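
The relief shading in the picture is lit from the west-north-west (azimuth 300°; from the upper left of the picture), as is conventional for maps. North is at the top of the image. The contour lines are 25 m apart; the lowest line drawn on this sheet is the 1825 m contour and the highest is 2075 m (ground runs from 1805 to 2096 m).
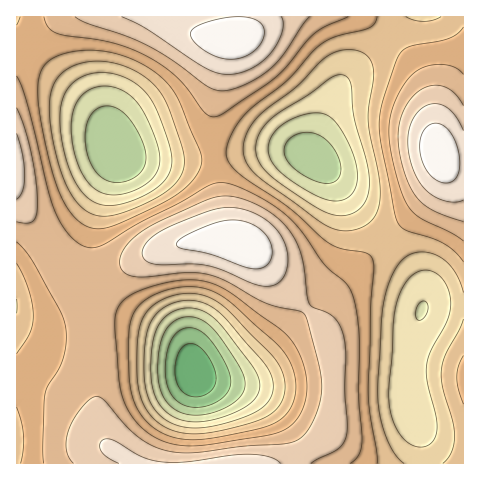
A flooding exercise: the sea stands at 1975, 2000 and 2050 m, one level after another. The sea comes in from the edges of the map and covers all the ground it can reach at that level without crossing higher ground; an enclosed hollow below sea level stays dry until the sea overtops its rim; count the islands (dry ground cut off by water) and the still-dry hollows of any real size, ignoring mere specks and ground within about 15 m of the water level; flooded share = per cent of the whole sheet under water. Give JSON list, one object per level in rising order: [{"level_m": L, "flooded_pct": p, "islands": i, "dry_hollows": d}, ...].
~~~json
[{"level_m": 1975, "flooded_pct": 24, "islands": 0, "dry_hollows": 2}, {"level_m": 2000, "flooded_pct": 49, "islands": 0, "dry_hollows": 1}, {"level_m": 2050, "flooded_pct": 90, "islands": 1, "dry_hollows": 0}]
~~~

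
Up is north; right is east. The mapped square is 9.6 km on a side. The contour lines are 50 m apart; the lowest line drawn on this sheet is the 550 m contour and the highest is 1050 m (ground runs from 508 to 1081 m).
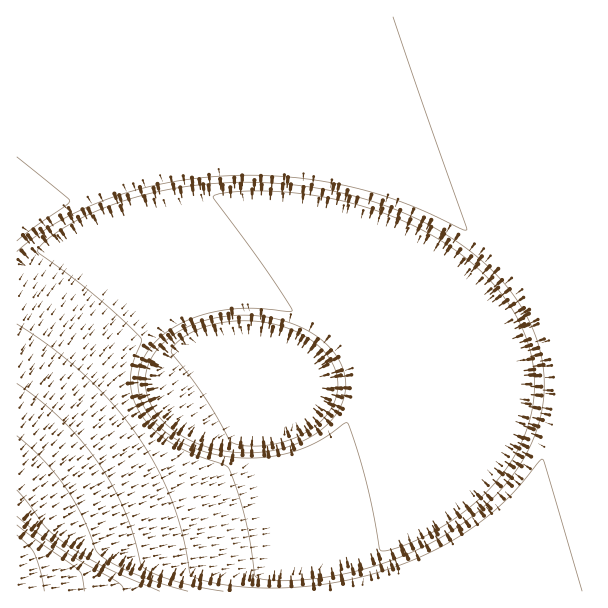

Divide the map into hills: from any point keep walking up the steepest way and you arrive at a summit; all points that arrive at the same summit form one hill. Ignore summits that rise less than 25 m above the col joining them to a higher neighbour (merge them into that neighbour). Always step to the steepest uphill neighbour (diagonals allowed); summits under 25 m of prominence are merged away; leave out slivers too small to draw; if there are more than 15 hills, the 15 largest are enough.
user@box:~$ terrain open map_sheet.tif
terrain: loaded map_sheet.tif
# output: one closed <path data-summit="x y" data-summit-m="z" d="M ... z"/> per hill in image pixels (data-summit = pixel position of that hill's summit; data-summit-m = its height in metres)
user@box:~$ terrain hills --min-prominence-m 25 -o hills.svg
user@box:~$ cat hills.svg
<path data-summit="17 591" data-summit-m="1081" d="M264 198l-69 1-64 12-57 21-58 35 0 324 575 1 1-266-76 23-10-25-24-34-18-19-33-24-38-19-46-17-42-9z"/><path data-summit="17 230" data-summit-m="822" d="M591 16l-574 0-1 250 8-2 23-17 27-15 57-21 33-7 48-6 70 1 47 7 33 10 31 12 38 19 33 24 18 19 24 34 10 25 72-23 4-2z"/>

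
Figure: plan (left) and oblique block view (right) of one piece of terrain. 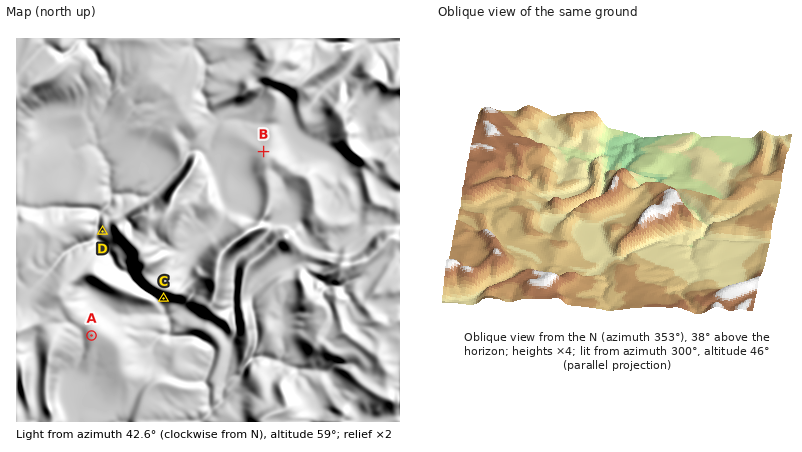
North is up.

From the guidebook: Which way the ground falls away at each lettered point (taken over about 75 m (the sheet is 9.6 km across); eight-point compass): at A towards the SW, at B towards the NW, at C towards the S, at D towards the W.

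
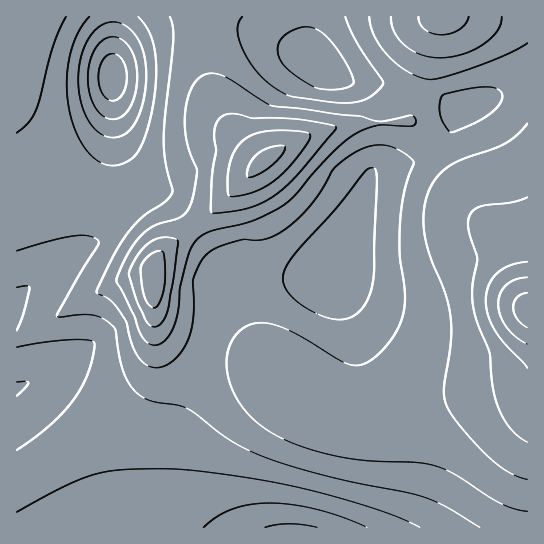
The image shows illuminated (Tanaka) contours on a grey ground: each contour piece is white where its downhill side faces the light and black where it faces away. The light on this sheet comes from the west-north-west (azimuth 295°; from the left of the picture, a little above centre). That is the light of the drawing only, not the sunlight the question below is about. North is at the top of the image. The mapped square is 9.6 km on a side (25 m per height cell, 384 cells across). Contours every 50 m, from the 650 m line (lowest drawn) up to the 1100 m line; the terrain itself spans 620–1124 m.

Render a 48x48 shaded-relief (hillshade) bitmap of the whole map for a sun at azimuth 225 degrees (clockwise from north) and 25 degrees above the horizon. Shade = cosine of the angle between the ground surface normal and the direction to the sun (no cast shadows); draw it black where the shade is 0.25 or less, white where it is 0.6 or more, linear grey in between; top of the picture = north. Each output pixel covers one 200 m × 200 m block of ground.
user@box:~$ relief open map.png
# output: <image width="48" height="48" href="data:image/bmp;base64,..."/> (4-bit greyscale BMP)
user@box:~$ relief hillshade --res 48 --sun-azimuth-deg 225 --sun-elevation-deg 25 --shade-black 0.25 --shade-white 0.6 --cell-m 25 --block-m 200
<image width="48" height="48" href="data:image/bmp;base64,Qk32BAAAAAAAAHYAAAAoAAAAMAAAADAAAAABAAQAAAAAAIAEAAATCwAAEwsAABAAAAAAAAAAAAAAABEREQAiIiIAMzMzAERERABVVVUAZmZmAHd3dwCIiIgAmZmZAKqqqgC7u7sAzMzMAN3d3QDu7u4A////AIiIiIiIiIiIiIiJmqu8zdzMy7u7u7uqqoiIiIiIiIiIiIiZmrvMzMzMu7u6q7u6qoiIiIiIiIiIiImZqrvMzMzMu7uqq7u6qniIiIiIiIiIiJmaq7zMzMzLu6qqqru6qneIiIiIiIiImZmqu8zMzMu7uqqqqqu6qnd4iIiIiIiJmZqru8zMy7u6qqqqqqqqqnd3iIiIiIiZmaqru8zLu7qqqZmaqqqqqnd3iIiIiImZmaq7u7u7qqqZmZmZqqqqqnd3eIiIiZmZmqq7u7uqqZmYiImZmqqqqnd3eIiImZmZmqq7u6qpmIiIiIiJmaqqqnd3eIiJmZmZmqqqqqmYh3d3eIiImZqqqnd3eIiZmZmZmaqqqpmHdmZ3d4iImZqqqod3iIiZqqmZmaqqqZh3ZmZnd3iIiZmqqoiIiIiaq6mZmZmpmYd2ZmZ3d3iIiZmqqpiIiImau7qYiZmZmHdmVWZ3eIiIiZmqqpmZmJmrzLqIiJmYh3ZVVVZ3eIiIiZmqu5mZmZms3cqHeIiId2VURVZ3eIiImZq83Ymqqqq87tl2Z4iHdlVERVZ3iIiImave/5maqqvN/9lVZ3d3ZlRERVZ3iIiJmb3//pmZqrvO/+hEVnd3ZVRERWZ4iImZms7/7ZmJmqve/+ciRmd2ZVRERWeIiZmZms3typmIiavO/9URNWd2ZVREVneJmZmaq8zLl5mYiJq9/7MBNWd3ZmVVZniZmqqqqruoZZmZiIms3ZMBNWd3d2ZmZ4iZqqqqqqqHVJmZiImau3MSRXiIh3dmd4maqqqqqpmGVJmZmIiZqWMSRomZmId3eImaqqqqqZmHZYiImYmZmFMjV5qqmYh3eImaqqqqqZiHd4iIiImZh1M0aKqqqYh3eImZqqqqmYiHd4iIiIiZh1RFiau7qZh3d4iZqqqqmYh3d4iIiIiIh2Vniru7qZh3d3iZqqqpmId3d4iIiIiIh3d4mry7qYh3d3iJmqqZiHd3d4iId3d3d4iZq7y7qYd2ZneJmqmYh3dmd4iHd3d3d4mau7u7qYdmZmeImZmId2Zmd4h3dmZmeJmru7uqmHdmZneJmqmHdmZmd4d3ZlVWeJqru7qph3ZmZ3iau7qXdmZmd3d3ZURFeJq7u6qYZlVWZ4mau7qHZmZmd3d2VDI1eau7uqmGVDM0Vniau7l2VmZnd3d2QxEkeau7qph1QyESI1Z4mpdUVmZ3d3d1QgAkiru6qYdkMhAAABNGeHZEVnd3eHdlMQAlm8y6mHZTIRAAABJGZ3ZVaIiIiHdlMAAmrNy6mGVDIREQESRWeHdniZmZiHdlMABIvdy5h2VDIiIiNGeJmZiJqqqZmXdlMQJa3u25h2VDIjNEZ5q7u7u7qqqpmXdlMhN77+25h2VDM0VWebzMzMy7qqqZmXdlQzWM/+ypdmVERVZomszd3cy7qpmZiHd2VEad/+yod2VVVmeJq8zN3My6qZiIh3d2VVet7tuod2ZmZ3iau8zMzLuqmId3dnd3Zni97suYd3d3d4maq7vMu7qpiHdmZg=="/>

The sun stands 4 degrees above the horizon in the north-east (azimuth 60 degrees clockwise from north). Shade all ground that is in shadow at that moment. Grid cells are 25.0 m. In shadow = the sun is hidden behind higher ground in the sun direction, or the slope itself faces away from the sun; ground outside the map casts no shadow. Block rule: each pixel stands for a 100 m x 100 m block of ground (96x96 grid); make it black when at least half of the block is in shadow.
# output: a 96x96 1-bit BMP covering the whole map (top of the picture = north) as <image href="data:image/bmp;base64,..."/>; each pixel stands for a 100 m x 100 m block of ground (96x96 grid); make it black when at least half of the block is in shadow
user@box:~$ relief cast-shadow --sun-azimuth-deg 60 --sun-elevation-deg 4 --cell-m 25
<image width="96" height="96" href="data:image/bmp;base64,Qk2+BAAAAAAAAD4AAAAoAAAAYAAAAGAAAAABAAEAAAAAAIAEAAATCwAAEwsAAAIAAAAAAAAA////AAAAAAAAAAAAAH///////8AAAAAAAH///////8AAAAAAAP///////+AAAAAAAf///////+AAAAAAAf////////AAAAAAA/////+P//AAAAAAA/////4H//AAAAAAB/////wD//AAAAAAD/////AB//gAAAAAD////+AA//gAAAAAH////4AAf/gAAAAAH////gAAP/gAAAAAH////AAAP/gAAAAAP///8AAAH/gAAAAAP///gAAAD/gAAAAAP//+AAAAB/gAAAAAP//4AAAAB/gAAAAAH//wAAAAA/gAAAAAH//AAAAAA/gAAAAAH/+AAAAAAfgAAAAAD/8AAAAAAPAAAAAAB/4AAAAAAPD4AAAAA/wAAD8AAPD/8AAAAfgAAH/8AHD///AAAOAAAH//4HD///4AAAAAAP///HD///8AAAAAAH///7D///+AAAAAAH////D///+AAAAAAH////D///+AAAAAAD////z////AAAAAAB/////////AAAAAAB/////////AAAAAAA/////////AAAAAAAf////////AAAAAAAP////////AAAAAAAP////////AAAAAAAH////////AAAAAAAD////////AAAAAAAB////////AAAAAAAB///9////AAAAAAAA///4f///AAAAAAAAf//4P///AAAAAAPAP//wH///AAAAAB/8H//gB///AAAAAD//x//AA///AAAAAH//+/+AAf/+AAAAAH///v8AAP/+AAAAAH///n4AAH/+AAAAAH///gAAAH/+AAAAAH///AAAAH/+AAAAAH///AAAAD/8AAAAAD///AAAAB/8AAAAAD///AAAAA/8AAAAAB///AAAAAf4AAAAAA//+AAAAAP8AAAAAA//+AAAAAH//AAAAAf/+AAAAAD//4AAAAP/+AAAAAB///gAAAP/8AAAAAA///4AAAH/8AAAAAAf//4AAAD/8AAAAAAf//4AAAB/4AAAAAAP//4AAAB/4AAAAAAf//8AAAA/wAAAAAAf//+AAAAfwAAAAAA///+AAAA/gAAAAAA////AAAD/AAAAAAB////AAAH+AAAAAAD///+AAAH/gAAAAAD///+AAAH/wAAAAAH///8AAAD/gAAAAAH///4AAAB/gAAAAAP///AAAAB/AAAAAAf//+AAAAA+AAAAAAf//8AAAAA8AAAAAAf//4AAAAAAAAAAAA///wAAAAAAAAAAAA///wAAAAAAAAAAAA///gAAAAAAAAAAAB///AAAAAAAAAAAAB///AAAAH4AAAAAAB///AAAB//AAAAAAB//+AAAH//4AAAAAB//+AAAP///AAAAAB//+AAAP///4AAAAB//+AAAP///8AAAAB//+AAAP///+AAAAB//8AAAP///+AAAAB//8AAAP///+AAAAB//8AAAH///+AAAAA//8AAAH///+AAAAA//4AAAD///8AAAAAf/4AAAD///8AAAAAP/4AAAB///4AAAAAH/wAAAA///wAAAAAH/wAAAAf//gAAA="/>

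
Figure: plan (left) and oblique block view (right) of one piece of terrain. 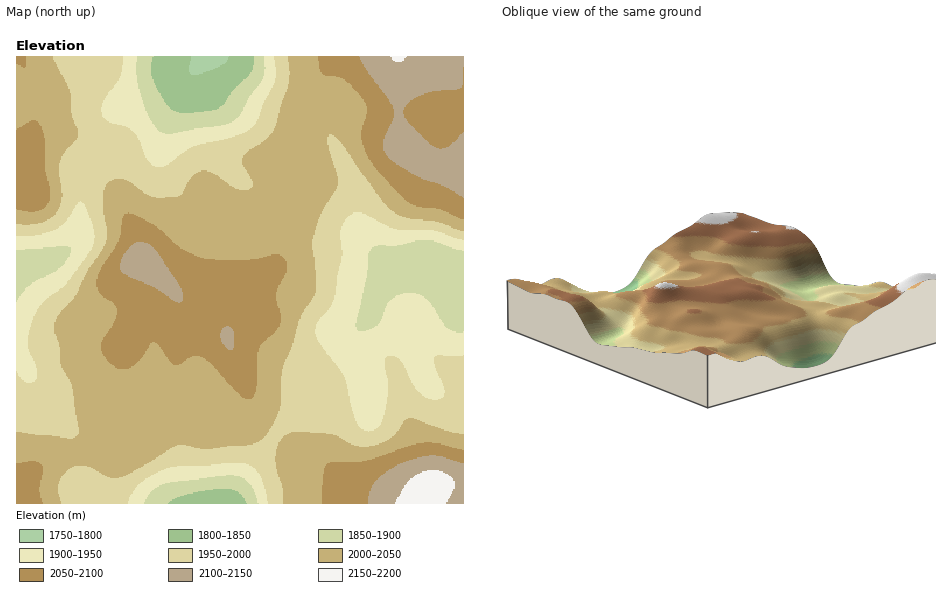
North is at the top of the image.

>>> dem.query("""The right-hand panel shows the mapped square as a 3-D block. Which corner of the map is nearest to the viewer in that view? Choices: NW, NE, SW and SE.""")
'SW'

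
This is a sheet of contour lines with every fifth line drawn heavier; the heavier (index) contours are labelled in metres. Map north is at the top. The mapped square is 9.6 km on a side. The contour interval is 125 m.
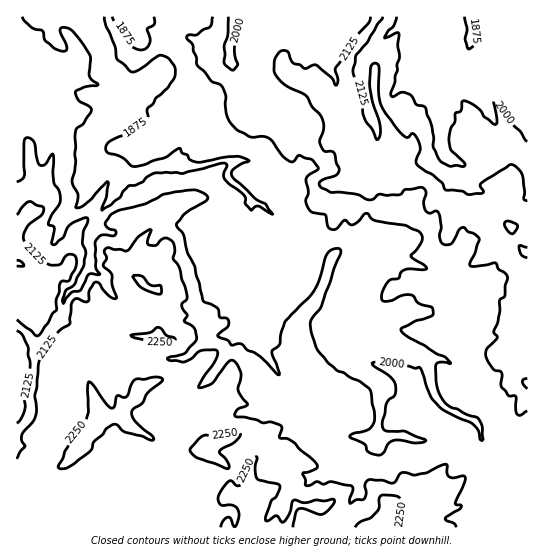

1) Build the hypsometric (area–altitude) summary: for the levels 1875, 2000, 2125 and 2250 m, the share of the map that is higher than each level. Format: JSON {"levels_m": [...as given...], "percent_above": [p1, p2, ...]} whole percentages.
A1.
{"levels_m": [1875, 2000, 2125, 2250], "percent_above": [95, 66, 34, 3]}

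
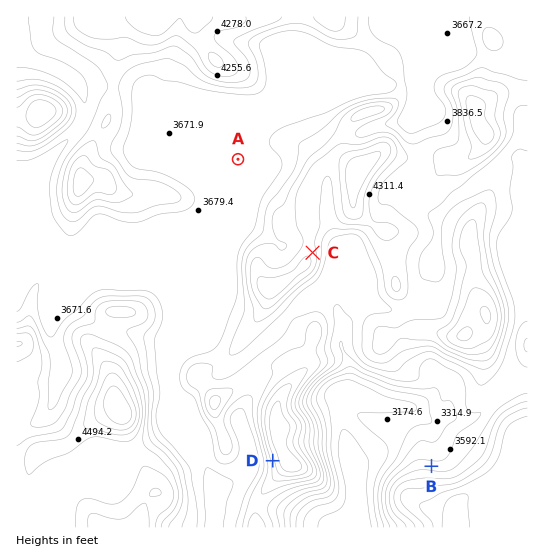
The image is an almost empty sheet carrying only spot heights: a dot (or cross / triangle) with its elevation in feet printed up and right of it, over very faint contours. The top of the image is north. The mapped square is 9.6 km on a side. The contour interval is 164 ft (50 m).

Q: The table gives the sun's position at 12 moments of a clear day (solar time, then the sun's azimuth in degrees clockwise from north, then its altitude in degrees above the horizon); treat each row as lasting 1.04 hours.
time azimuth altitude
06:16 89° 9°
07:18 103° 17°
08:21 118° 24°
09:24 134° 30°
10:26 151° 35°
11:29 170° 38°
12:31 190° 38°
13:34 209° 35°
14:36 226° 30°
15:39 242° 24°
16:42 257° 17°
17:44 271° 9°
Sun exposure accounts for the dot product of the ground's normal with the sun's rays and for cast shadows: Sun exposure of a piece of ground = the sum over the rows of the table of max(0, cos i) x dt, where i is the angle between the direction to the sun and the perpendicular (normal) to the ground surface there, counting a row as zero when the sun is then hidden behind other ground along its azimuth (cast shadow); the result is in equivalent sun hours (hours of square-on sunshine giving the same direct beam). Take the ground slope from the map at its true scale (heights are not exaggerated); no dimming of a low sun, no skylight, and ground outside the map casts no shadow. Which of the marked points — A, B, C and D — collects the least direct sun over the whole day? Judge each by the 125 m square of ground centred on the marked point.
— B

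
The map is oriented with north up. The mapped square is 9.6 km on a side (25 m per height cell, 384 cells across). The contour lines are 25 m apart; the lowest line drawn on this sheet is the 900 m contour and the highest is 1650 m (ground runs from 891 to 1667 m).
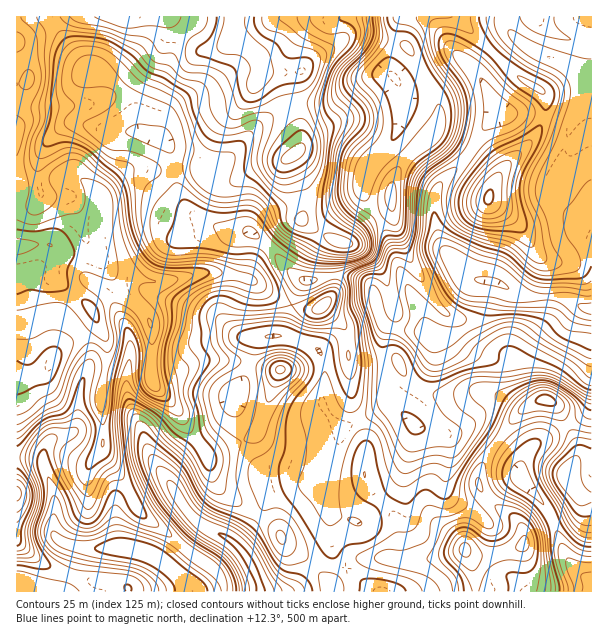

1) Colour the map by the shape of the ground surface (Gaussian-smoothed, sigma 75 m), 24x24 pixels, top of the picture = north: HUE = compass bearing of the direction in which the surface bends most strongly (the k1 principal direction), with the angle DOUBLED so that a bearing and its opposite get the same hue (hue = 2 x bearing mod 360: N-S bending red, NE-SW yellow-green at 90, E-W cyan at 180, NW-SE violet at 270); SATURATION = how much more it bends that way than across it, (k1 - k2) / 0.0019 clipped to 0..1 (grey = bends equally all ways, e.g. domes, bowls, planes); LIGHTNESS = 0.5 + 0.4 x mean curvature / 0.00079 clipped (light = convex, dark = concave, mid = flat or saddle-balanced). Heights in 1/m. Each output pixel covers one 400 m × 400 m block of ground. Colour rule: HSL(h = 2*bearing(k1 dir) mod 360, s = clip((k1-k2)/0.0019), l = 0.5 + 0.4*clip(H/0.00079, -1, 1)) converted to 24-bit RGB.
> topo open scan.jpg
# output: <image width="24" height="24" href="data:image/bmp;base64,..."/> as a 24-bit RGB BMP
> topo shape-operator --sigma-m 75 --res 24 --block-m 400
<image width="24" height="24" href="data:image/bmp;base64,Qk32BgAAAAAAADYAAAAoAAAAGAAAABgAAAABABgAAAAAAMAGAAATCwAAEwsAAAAAAAAAAAAAbmQ8VbF4eqvHkqjSusrer5LSoCaXZCw81fzPWxewbRRTcKw1ZMF/sX+Zg0hed2dIX4dNc1VPladAg69dgF5arsh1YZ3DZyZ+mPvQJ7HkiGgfXGUYXUoYSBgLpScjzP/34G/aMwAqwpRbmtyrV6yfe1aXhX/LnZ3Sf3/BayzT3O/fcX7YrG3N0/DBLQxAnSwmy/JTIAkq1UEuRLM4dTBidd+3zP/uRwYRMwMAKI1po+zMn8Wka1F9ZoNgVmBLo5VXZ1t1Q5mTyOevYx5Wr3w88PTXJQAz1sqk9PTVAAUz0bOOa8/KRY7VyvrbSw08ZgA6ntvHjOXZTqhqnW9af11/hWl9indfbbGEXmOSW6p5iTEnucgxnfLQrQxZTwVFwOS19OLTHAAzydelvYVLXfZ8ljRVLwQuxcp1keCPXGx9ipVvdGFmcHV8b1aJscaaWZ6UX2WYd1ygcjPK1vO1RkIjOwM4wuvPbsCOvIgFFiCEkK7H7bm2bOCJLgUtYy5qk+ians2mbE17f5NjbnyFdHyDTF6D0dGiX5iMRmt+oXh1JUpy/cnBW0BsF3eQitGO0oCq0bhUCjAcIksk//u5iTaaIQQvocKEdvSQdVOQqFG0p7aEX3GDeXqGUXV7rMmKnGaiW0ZkeWlILFU7yn8164SYLlA8J3EebMhg0pu2YH7GEUSK9v/MJwQvWBo2q/+zc7+fQztdYVF426qBQ2xbYWp5oVhbVdI5cDlke2Fygm6LhHaQLW5b547E3Jfpr/HZD6ztpXunz8KiDi5V/fTOEQAz0/jUbt7HfUo9N0xBOUxe54ZwfLhRKmV0vYVhmc5zPy5oc7+nYHnUpprTmLLVMsLGsefp7eS6UhtccWqU1qynOSuC7PE2AA87/P/JM0Z3wYjFe4jSIHDgueHz7dX2TRCf2c19ctSPLjK8ftWiKzpNfoNJk2I7c386XJ0lqIQ9cUiNZ3Z9ppp2x0W8peiTFgFS9v6xPHiAU5FagIhEPzsZKzsIQBsATjURfOpRRtmBHYOnhjktWDszO4BCe4uws7TDeqqPd2hTk1WKb39bentVjVKCy+SZOglpy/XEtVmbVnFJcyxXrlJxU6CCO33n5tf0YfqSXyOguh1lYkKecb7AfM/nQrm7cq5xuVeMrWt6bXAth3Wae4ijW8CVlDhSb7inu1tM11GJnEd2P2Bxib3CvOvkG4+pbM8b/djOHAopg9dQeS1+ke+kSylIcWI2TyoZZD4IYFIRpaI3aH9roKF5gVSIfaaZe7SYW+rlf2Dj3cH5r633l6HdvUhlQgUbeF8KmHAAP4ALA5ZTWvFgaTOaYCVGcEozWjBEsNepocDgjaPKhoTDlZW3dWGWnaN6jdaATChAR0gmZnUncGcuc3I2XgAosWlPltjl0uD509T4TwCDXf5XIwopbCctm41QR7WTl+ahV2CAkGZwVnFKnGVelV2Qv7uFncVnSy5ecIF9fUxLhmgySCkmOUmj2e/kcdyeTdBxpRNp+G+kfNWfEwBCyI7Wz9/Pf+PFb766a0t/h3d+WJOEf2lRYYBZxN+5vmXAYUJ2fFV5o0WJoJ/LYkmyRqlOasA0zeNuJ1kwKxU/9/DTtWFBAREyf5XF7uDdpcOCPDlVeWB7en2BO6Wwfna9ps/KeMWYsiuQh3auUzuomsiyYGeMmkG/xJnPyMKcs9yKOUx0HD5Q3MB8+URnDTAiA0QnzqeP8620OVxoWXN9gnl8V7U3KHxcrseGcDJKhGRUhmBZWkFosGlLkoRMKWhZfLSR2bO94tDFfjR2MWdSKnZb547C7sjjBol7G4JV1Yeh8aXNMGd5jXmIzpSYNIZ3bVowd2BNcXxjfW5rUkNpq4x3uZOuSKBkL4w8j7hkyZtqxoTcmKfUK02MV31258Oza3DEHVViO1Uy4XFDO7C2XYWQw6pnQZCZYFqnmICli2WPfFdXYj9XX7RYhmaDzpWiVaWCdpNCnNUpOZVoq2WlbzmHZ2F3uNubsX3GRiNwcDVFas1UnNmhQFd+ysKWWFCeQ1JdemFefkFeoWJmbouoZaNiUn1be69uu4a9j4K95cmzOVQaFCUOZ0hcc6dhleedfCNpXBlSpezWmebluzp2f0FmqriBoUpuTzM5TT4vcodMf7KRWpKpnZHIpYy/crekha+0Ypij1qDI9aDpU7XEG1+Iuei3dCsoPhEpfum3RdBkVRsailQ/d4uup55rqDCavmjNd4XPnM/TZ6ixeJiJSnBprYVik7tmVGpFjpROZFtAupxR472dFD1lxow6kB94c86+Zb5TaChnha2wcKifboeA"/>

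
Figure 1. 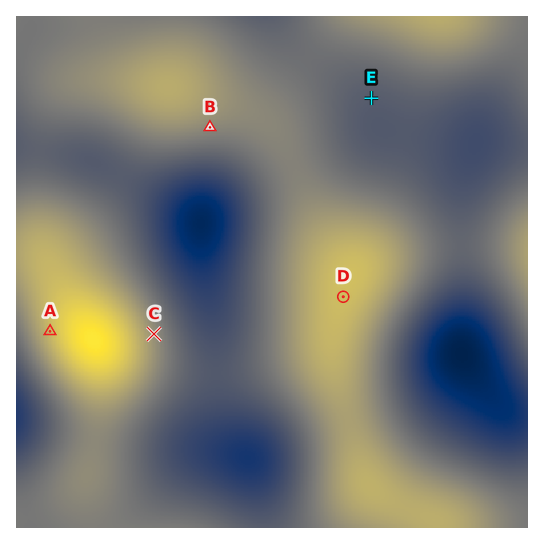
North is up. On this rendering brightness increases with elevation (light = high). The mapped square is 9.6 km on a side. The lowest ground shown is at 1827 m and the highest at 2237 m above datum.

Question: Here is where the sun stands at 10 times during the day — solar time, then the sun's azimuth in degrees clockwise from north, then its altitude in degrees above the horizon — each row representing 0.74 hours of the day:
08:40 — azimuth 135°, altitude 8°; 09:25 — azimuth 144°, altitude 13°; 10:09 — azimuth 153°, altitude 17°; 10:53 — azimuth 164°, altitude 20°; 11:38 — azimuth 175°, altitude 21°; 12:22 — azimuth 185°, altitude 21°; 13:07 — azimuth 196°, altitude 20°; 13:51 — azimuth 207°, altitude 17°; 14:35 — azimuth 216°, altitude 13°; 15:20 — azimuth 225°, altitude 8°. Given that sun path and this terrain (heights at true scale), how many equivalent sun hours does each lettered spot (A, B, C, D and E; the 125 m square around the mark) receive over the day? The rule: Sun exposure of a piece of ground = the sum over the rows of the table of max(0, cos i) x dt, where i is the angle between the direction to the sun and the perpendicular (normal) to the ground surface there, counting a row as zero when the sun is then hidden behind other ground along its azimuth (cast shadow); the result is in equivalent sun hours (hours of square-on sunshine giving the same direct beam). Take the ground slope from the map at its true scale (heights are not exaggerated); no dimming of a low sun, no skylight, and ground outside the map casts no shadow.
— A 2.3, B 2.7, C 1.7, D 2.1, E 2.2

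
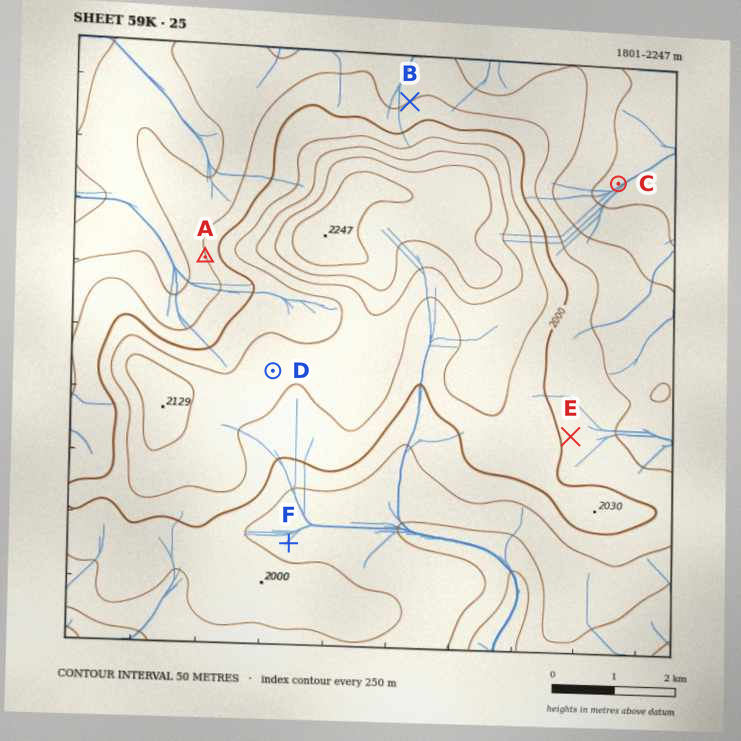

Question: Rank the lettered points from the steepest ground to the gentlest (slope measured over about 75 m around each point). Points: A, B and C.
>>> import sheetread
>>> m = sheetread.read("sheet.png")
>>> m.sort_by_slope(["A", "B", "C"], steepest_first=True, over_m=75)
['A', 'B', 'C']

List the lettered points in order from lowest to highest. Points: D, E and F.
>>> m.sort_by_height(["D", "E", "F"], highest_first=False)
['F', 'E', 'D']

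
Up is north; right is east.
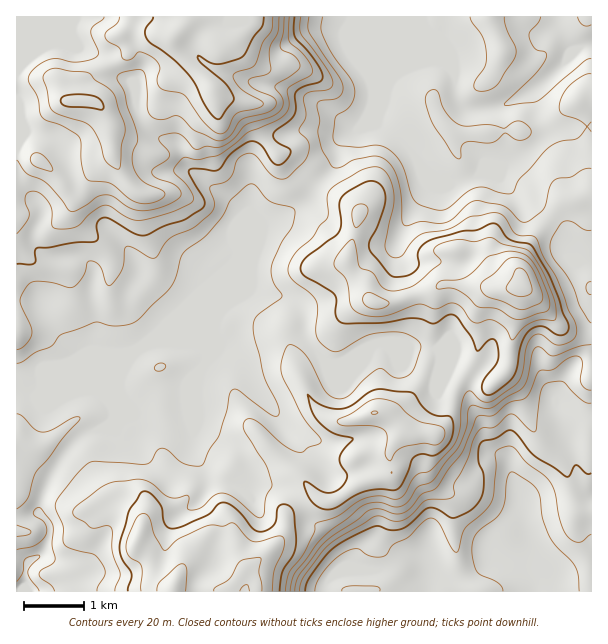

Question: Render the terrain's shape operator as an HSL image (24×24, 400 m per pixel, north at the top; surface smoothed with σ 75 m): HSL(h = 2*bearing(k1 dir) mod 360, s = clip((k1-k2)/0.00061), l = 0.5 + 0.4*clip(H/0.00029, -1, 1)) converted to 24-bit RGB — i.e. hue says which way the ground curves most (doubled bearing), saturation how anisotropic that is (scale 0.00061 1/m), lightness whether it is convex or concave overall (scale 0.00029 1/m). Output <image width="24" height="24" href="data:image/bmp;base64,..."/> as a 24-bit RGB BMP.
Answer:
<image width="24" height="24" href="data:image/bmp;base64,Qk32BgAAAAAAADYAAAAoAAAAGAAAABgAAAABABgAAAAAAMAGAAATCwAAEwsAAAAAAAAAAAAAABuCgNyLaJOAQlqCoC4wadJ267uvKUmggmO4rnt37s+JokQSBywoT52InGSjpXBvbn+Kb2KEZLhZcLO5plmle2+Gamd9s6BjCE0HmFcTp4xRKjVt7IWdSd5fOJyzvXKXR3CBe8q09LPU7ajbLxbBCCsWa4RPgqdVcYdVbT59tuWCRkFlhHlrfm97gEVklb9mub/tBwCFzLCKP3uhIOyw5+ylG3eO2Y7Xm2vETNyIrBhx6HFv/1O/rCzKDVovpGMeLpsUIi5X69xZMF1NcJSCa1SHp16qorl4ZZMjGkfKpavMj2+oKKiV7d6nRCmnGF4u3emYmBdiKlKb501rwlHg9sTqbih/e9E6Xd9wDnmC08yfcb27NXqOWEx7p2NlkNCEvIF0IXFxapJacrGuZaS/3LVYdTFigVevnnwgjUJWZIdGmbxWVMWhwCF3553+1N73ni3fNeeCOpxywqSWMCJjXzlGdcFOu5ZdrHJ1O5mcX5NlbZJdeIBOglZLgZ1vdVN3gKKZmEyFX7xuZsWikzaKaWjEYZLC0Z5voCBu8rNrDZ1HSYwsPBBLuYttedWir1h6eJ61w2i3R5yIf4llfnVycIZvkoZwYnF8iF58gF3Hhuu+dixifx4ll8gUWmITtscujZLn5tb1w4jjNhBcGz5ymOOab1OOqqlplGFVZHpjqXeSfG6ZfnqAg4N2hY92cnJ/XX6DetdmdiVGeStqovvZTHn/68z/utr0WrSHgzEx/ydLzAAUDV9DTNZHWUyHsZRIfoZxfoB/fIF0gnp3fXSFkIt3e4htdHmBc5CJlXtfezqAeNaRZNJGQFMtN5wZqI06zj5WT0Bw7iet68z/0Zn5FrKPKEFP4nWXWJM4a4BidYF1gH9+coKCeJOemH2hcnWIdIJ6hmqETFKQpdqMi0BrfYdiW4VejXxWfodQnm5wnkquL5dk/+TMKQZx1qYiC6MDlM/fVG2fd39qfnxrgIlqYoRign1vgHx8ent/cGOAdJeeja5wpj6WspNmXm8vZm4rbWpBg6lBai5Nr64w/9RiIgQv6+SWIrv/xV9IjkqInZ18ilqUc552aIltbIB0f4B/eH2DaYaUbZyTpl53ekaH0Vqg6Wm5dMvsM5KZvKFLJUt+ul9Cv5FDu1fovv/eQhB5jmg9ZHdUh61ncEyyWZyLo3iCY4yAcYF/foB/cH51gVFWgCgua5BEPZZyuvHFP1bnvGT+3LjqRGPvsp/osrjn0fraGwLaYCeDZna1X629r19xdpw/WKGsq5RSX5iKbnh+eYF+eXqAR06XjH7awLnigLvNVdhZNzt8Yy5Jx6otM4MlVKZ9u9/p4PzPLQAzhFRyT0adt0VDWZBEa86jeiFRoMhZcmdFRIA8YYV3fX2AV3yBQpJloo1Zz2xyzqU3HV1NJ4vNusr40rv2aNnaAtwf8AAQUyJdhX5xVGixxji128J5PRc0pks5vbgvbJFOa7BnKZaEan58fXJiUndWTYJNp0s958uzQa58EpFuLVUmsGQwn8JwzTiNijJMrE58hI5rayxHfI473p2ReiK2e9vjzuL90Nb7faj2lhp3SHJ1lFljaKNfMoKQgc3O2K6x3cS0HSljaWZLJoort746eiE4gmKFtYiwoYy5myLdifDWjTikvGnAffuLYUAUiIYLNgEFjdZPJi5jzF49R75TQrmHMYZ/ub+U4JmWWyB3g2h1d55fe4NPXX5sZHuJmKGCeZx3MNrGmDlObUJwvaxwvNNVTJXFrA+i11Oc/79BBSwuV/aLs4zVWbmWLG5mbo04sykdg052h3GEo51zkWlle41jRY1geZpolo5nizaDqiwoR5U+a9ppcNzJnhuFTD2um0q29vLVgw6jWrYIAK0Wj6lFZDxOUHxQh2VqhHKJerCHV6i/aGnGiXrFh2q9oEhbn50/PS9cnODKrcPmu+XZdCKTtjCZlkiOWXio1PTQp7//4cz/yACKQBMOTuCGPmeXb3iCeXaSqLqHhyxwsKo0M3wfMXlDkFXM2bfbGGLhwejfcWzI3CcpaRYaKYlxvE5wYumf4YYKWS8Ht9AG1XjuzPr/HRj4ej2IeIF/Zotwo4ZnTU+MvYaYsYN0TZ2UEGdF08OGUINceZgjUDwjlCAd1W90cS6hedp6PkaIv5K20cOjFag4ZvigtiqAVRRLgHh+f4B/f4B+gH15a2p7i11gwNuqR0uig1CrSZ8Xf4B/f4B/UVeJLsXW3VSETcTMx2pyVWyraZJxv3yE6+3FGXc7Qxs6XFR7f3+AgH9/f36AhHWDfWGNjMFyqLJDiVR4dU6NtYOQ"/>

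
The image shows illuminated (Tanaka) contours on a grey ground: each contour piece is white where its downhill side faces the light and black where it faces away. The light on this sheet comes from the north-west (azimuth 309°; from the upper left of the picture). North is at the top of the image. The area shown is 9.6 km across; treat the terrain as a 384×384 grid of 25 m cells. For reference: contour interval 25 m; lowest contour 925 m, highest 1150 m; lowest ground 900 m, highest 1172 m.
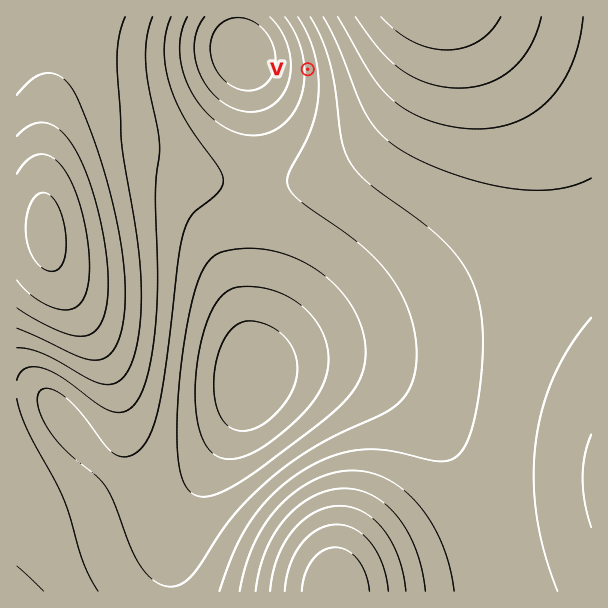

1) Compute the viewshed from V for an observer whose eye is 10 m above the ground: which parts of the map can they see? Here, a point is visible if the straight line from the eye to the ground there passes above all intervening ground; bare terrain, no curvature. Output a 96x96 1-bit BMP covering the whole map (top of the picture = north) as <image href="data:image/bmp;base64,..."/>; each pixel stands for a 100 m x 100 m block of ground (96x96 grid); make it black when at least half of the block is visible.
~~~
<image width="96" height="96" href="data:image/bmp;base64,Qk2+BAAAAAAAAD4AAAAoAAAAYAAAAGAAAAABAAEAAAAAAIAEAAATCwAAEwsAAAIAAAAAAAAA////AAAAAAAf/wAAAAAAAAAAAAAP/wAADAAAAAAAAAAH/gAAB//+AAAAAAAD/gAAB///4AAAAAAB/gAAB////AAAAAAA/gAAA////AAAAAAAfAAAA////AAAAAAAPAAAA////AAAAAAAHAAAAf//+AAAAAAADAAAAf//+AAAAAAAAAAAAP//8AAAAAAAAAAAAH//8AAAAAAAAAAAAH//4AAAAAAAAAAAAD//4AAAAAAAAAAAAB//wAAAAAAAAAAAAAf/gAAAAAAAAAAAAAP/AAAAAAAAAAAAAAB8AAAAAAAAAAAAAAAAAAAAAAAAAAAAAAAAAAAAAAAAAAAAAAAAAAAAAAAAAAAAAAAAAAAAAAAAAAAAAAAAAAAAAAAAAAAAAAAAAAAAAAAAAAAAAAAAAAAAAAAAAAAAAAAAAAAAAAAAAAAAAAAAAAAAAAAAAAAAAAAAAAAAAAAAAAAAAAAAAAAAAAAAAAAAAAAAAAAAAAAAAAIAAAAAAAAAAAAAAAIAAAAAAAAAAAAAAAYAAAAAAAAAAAAAAAcAAAAAAAAAAAAAAAcAAAAAAAAAAAAAAA8AAAAAAAAAAAAAAA8AAAAAAAAAAAAAAB8AAAAAAAAAAAAAAB+AAAAAAAAAAAAAAD+AAAAAAAAAAAAAAD+AAAAAAAAAAAAAAH+AAAAAAAAAAAAAAP+AAAAAAAAAAAAAAP+AAAAAAAAAAAAAAf+AAAAAAAAAAAAAA//AAAAAAAAAAAAAA//AAAAAAAAAAAAAB//AAAAAAAAAAAAAD//AAAAAAAAAAAAAD//AAAAAAAAAAAAAH//AAAAAAAAAAAAAH//AAAAAAAAAAAAAP//AAAAAAAAAAAAAf//AAAAAAAAAAAAAf//AAAAAAAAAAAAAf//AAAAAAAAAAAAA///gAAAAAAAAAAAA///gAAAAAAAAAAAB///gAAAAAAAAAAAB///gAAAAAAAAAAAB///gAAAAAAAAAAAB///gAAAAAAAAAAAD///gAAAAAAAAAAAD///gAAAAAAAAAAAD///gAAAAAAAAAAAD///gAAAAAAAAAAAD///gAAAAAAAAAAAH///4AAAAAAAAAAAH/////4AAAAAAAAAH//////AAAAAAAAAH//////wAAAAAAAAH//////8AAAAAAAAH//////+AAAAAAAAH///////AAAAAAAAH///////AAAAAAAAH///////gAAAAAAAH///////gAAAAAAAH///////wAAAAAAAD///////wAAAAAAAD///////wAAAAAAAD///////4AAAAAAAB///////4AAAAAAAA///////4AAAAAAAA///////8AAAAAAAAf//////8AAAAAAAAf//////8AAAAAAAAP//////+AAAAAAAAH//////+AAAAAAAAH//////+AAAAAAAAD///////AAAAAAAAD///////AAAAAAAAB///////AAAAAAAAB///////AAAAAAAAA///////AAAAAAAAA///////AAAAAAAAA///////AAAAAAA="/>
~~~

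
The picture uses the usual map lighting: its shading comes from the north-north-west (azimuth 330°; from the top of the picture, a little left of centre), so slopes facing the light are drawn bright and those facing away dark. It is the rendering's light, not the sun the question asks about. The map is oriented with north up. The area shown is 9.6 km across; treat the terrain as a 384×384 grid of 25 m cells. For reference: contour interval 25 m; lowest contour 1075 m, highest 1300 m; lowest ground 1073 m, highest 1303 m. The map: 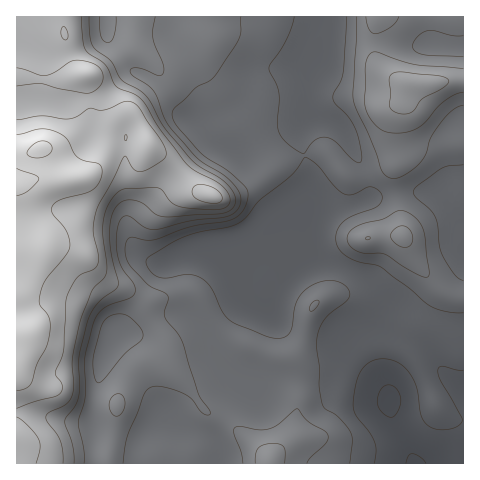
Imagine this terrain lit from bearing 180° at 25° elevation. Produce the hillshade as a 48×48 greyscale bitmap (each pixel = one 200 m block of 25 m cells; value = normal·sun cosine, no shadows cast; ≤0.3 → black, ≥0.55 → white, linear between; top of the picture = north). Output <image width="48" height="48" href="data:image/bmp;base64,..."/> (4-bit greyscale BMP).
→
<image width="48" height="48" href="data:image/bmp;base64,Qk32BAAAAAAAAHYAAAAoAAAAMAAAADAAAAABAAQAAAAAAIAEAAATCwAAEwsAABAAAAAAAAAAAAAAABEREQAiIiIAMzMzAERERABVVVUAZmZmAHd3dwCIiIgAmZmZAKqqqgC7u7sAzMzMAN3d3QDu7u4A////AIiHd3d3eHd3d3eIiIdmeJmYiIiIeIiIiIh3dmdmeHdnd3eIiYZVaJmYiHd3eImZiId2VWZmeIdmZneImHVEV4iId3ZmeImZmWZVVWZ3iYh3d3iZh1REVmZmZlVWeImqmGZmeIeImZiHeImYdlVVVWVVVVVWd4mqmIiau6mImZmIiJmHZmZmZmZVZmZnd3iYd6q7zKmHd4mZmZh2Znd3d3d2d3d3d4iHZrupmph2VniaqYdmd3d3dmd3d4iIiIhlZ6mHd3dlVniamYd3d3d3d2d3d4iIiZhmeJiId2d2VniZmHZ3d4iIiIh3d4mZqpdniYiZh3d2ZniIh3d3eIiIiIh3d4mqqpd4mYiZmIiHZmZ3d3d3iIiHd3d3d4iaqYeImIiZiJmXdlZndnd4iHdlVXd3d3iIiHiIiHiIiJqYd3d3Zmd4dlRERXiId3d3d4iIiGZ3eJqZiIiHZneHZURFVnmZiId3d4iIiGZmeJq7qpmHZ3iHVVVnd3mqmYiHd4iJmXdmeIrNy6mIiIh2Zmd3d2eaqZiIeImaqoh3eIm83Kh3eIh2Z3d3dlV4mYiIiJqqmHiIiImruoZEVnZWd3d3dlRFZ3eImaqYdneJmZqqhkQzRERWd3d3d2REVneJqrqHVYiJmaqpZDRVRERWd3d3d3ZVZ4mqu6l2ZoiJmZqXVFZ3dlZnd3d3d3d3irzLu6hmZ4iIiIh2VnmqmHd3d3d3d3d4m93Muphmd3d3d3dmaJvMy6mYiHd3d3d4mqu6qYd3d3d3d3dneaze7tzLuoh3d3d3dmZ3d2Z3d4d2ZneIirvN7////aiHd3d3ZCI0REVneIh3Z3iJqrqr3////8qId3d3ZTIjQzVneJmIiIiau7qqvO///bqZiHd3h2VVREVneJmaqqqrzMupmaqpdnqqmIiImZh3dmZ3eIiZqruqvMypiHZBAViqqYiJqpmZmYiId3eIiIiZqruph1IAAVeJqpmamIiaqqqYiHd3dlVomZqqlzAABGZ3iZmZhmeZmqqpmXeIdkRWiImqhAACRndmd4mYZWiYiImaqmd3dlVWeIiYQQFGd4d2Znd2VniYiIiJmURVVWZmd3dkABRniId3ZmZVVomZmZmIiCIiNGd3eIZAAUZ4iId3d3ZVaJqqq7qYd0MjRWd3eIYgJXiIh3d3d3d3iaqqq7upiGVVZmd2Z3QjaJmIh3d3d3eImqqZmZqrqXd3d3d2VUIlmpmYh3d3d3eImZh3iImru4iIiJiHUgA3mZmYiHd3d3d3d4d3iImrzIiIiZqXQQJoiImIiHd3d3d3Z3d3d3iJqnd3d4iGQ0aIiIiYiHd3d3d3Z3d3ZUM0VWd3ZlQiRomHd4iZiIiId3d3d3dlMhERInd3d1IBSJmHd4iZmZiIiId3d3ZlQzMzNHd4iGQjV4h3d4iImZmZiId3d3dmZmZmd3iIiHZWZ3d3d4iIiIiIiIh3d3iIiIiImYiHd3d3d3d4iIh3d4iIiIh3d3iZmZmZmXd3d3d3d3iIh3d3d3iIiIh3d3iZmZmZmQ=="/>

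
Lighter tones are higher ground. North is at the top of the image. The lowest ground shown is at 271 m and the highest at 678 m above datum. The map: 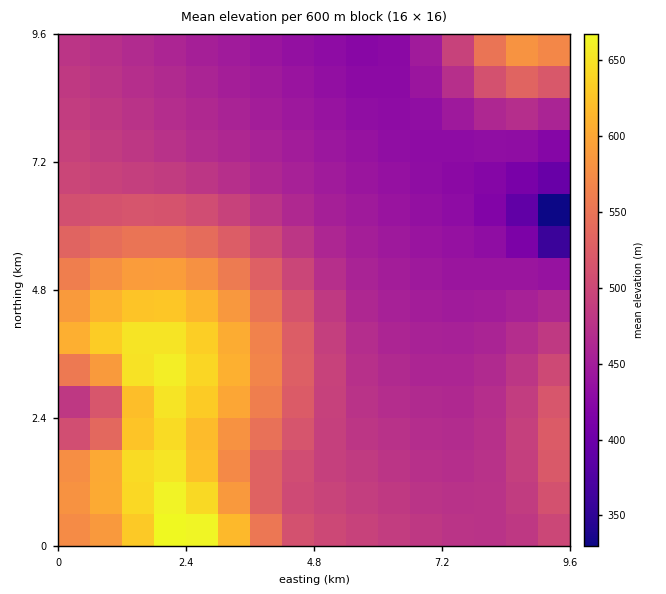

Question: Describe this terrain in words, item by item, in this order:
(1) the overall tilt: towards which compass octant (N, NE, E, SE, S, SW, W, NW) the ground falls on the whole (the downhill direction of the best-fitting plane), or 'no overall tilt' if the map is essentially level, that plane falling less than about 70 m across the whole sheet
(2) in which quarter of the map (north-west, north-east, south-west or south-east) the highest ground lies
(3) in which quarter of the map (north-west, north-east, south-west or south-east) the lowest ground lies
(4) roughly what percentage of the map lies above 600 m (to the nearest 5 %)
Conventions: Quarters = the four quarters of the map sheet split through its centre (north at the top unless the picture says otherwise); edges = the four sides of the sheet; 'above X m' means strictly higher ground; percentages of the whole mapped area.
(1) The general tilt is down to the north-east (the land rises towards the south-west).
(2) The highest point lies in the south-west quarter of the map.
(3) Look to the north-east quarter for the lowest ground.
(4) Ground above 600 m makes up about 10 % of the sheet.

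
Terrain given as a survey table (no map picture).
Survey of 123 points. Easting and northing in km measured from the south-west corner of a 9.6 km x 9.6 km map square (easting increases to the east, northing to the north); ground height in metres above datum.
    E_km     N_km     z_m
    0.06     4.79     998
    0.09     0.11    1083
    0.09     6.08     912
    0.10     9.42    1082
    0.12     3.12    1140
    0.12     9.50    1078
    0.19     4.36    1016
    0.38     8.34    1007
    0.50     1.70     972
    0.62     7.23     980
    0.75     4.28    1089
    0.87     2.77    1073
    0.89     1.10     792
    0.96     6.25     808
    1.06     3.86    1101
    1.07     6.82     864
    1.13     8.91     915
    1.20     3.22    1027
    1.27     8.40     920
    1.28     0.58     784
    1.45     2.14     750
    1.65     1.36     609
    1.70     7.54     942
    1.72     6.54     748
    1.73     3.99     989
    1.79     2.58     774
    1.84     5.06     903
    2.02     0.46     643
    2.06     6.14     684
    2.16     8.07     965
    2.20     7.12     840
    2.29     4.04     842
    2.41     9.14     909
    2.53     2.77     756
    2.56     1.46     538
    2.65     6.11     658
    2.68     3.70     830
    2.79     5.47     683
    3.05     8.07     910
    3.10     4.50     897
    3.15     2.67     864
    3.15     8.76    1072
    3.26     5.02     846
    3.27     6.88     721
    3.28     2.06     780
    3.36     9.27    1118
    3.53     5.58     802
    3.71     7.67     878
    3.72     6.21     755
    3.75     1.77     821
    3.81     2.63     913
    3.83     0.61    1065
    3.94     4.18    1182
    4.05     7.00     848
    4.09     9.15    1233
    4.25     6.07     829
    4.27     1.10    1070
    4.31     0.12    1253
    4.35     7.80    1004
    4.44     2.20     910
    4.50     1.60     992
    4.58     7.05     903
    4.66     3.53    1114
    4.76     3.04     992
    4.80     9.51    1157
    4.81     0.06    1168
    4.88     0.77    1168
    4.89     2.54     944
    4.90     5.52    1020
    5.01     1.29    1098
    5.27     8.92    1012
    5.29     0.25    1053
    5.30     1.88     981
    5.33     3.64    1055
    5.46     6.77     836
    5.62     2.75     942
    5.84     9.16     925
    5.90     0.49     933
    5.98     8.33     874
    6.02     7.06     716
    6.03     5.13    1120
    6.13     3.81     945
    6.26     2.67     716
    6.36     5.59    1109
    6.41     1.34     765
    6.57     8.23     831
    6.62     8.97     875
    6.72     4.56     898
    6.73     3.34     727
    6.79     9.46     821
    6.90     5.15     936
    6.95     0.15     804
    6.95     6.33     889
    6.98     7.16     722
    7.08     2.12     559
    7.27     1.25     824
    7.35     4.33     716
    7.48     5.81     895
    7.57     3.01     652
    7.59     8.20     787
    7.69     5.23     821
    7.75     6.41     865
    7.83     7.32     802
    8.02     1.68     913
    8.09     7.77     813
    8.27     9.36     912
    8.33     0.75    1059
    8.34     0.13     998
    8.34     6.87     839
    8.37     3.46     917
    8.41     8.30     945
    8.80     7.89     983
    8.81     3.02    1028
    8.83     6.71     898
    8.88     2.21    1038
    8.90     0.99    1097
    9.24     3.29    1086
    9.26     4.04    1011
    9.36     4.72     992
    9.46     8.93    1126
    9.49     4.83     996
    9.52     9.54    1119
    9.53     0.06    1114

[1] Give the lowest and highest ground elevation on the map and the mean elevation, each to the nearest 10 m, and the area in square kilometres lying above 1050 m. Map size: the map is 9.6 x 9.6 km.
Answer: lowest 500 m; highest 1260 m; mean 910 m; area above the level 17.4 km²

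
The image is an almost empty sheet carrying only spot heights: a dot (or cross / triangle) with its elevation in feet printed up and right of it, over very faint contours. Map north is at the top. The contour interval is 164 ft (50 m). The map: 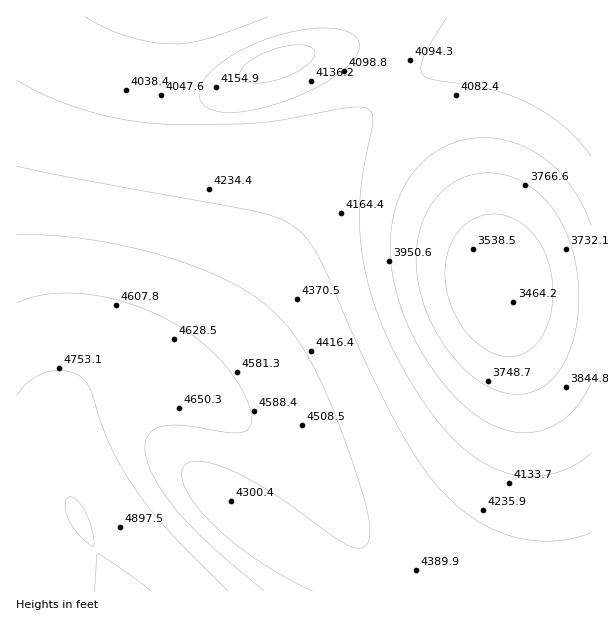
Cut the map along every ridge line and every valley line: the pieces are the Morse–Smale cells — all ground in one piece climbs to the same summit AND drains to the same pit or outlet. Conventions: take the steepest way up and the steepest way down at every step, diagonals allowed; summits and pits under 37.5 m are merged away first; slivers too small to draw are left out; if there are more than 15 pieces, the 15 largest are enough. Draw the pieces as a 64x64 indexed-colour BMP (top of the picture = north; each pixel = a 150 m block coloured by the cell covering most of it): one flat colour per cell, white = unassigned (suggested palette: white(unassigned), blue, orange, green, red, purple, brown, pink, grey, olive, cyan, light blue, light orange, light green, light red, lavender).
<image width="64" height="64" href="data:image/bmp;base64,Qk12CAAAAAAAAHYAAAAoAAAAQAAAAEAAAAABAAQAAAAAAAAIAAATCwAAEwsAABAAAAAAAAAA////ALR3HwAOf/8ALKAsACgn1gC9Z5QAS1aMAMJ34wB/f38AIr28AM++FwDox64AeLv/AIrfmACWmP8A1bDFABEREREREREREREREREREREREREREREREREREREREREREREREREREREREREREREREREREREREREREREREREREREREREREREREREREREREREREREREREREREREREREREREREREREREREREREREREREREREREREREREREREREREREREREREREREREREREREREREREREREREREREREREREREREREREREREREREREREREREREREREREREREREREREREREREREREREREREREREREREREREREREREREREREREREREREREREREREREREREREREREREREREREREREREREREREREiIhERERERERERERERERERERERERERERERERERERERESIiIhERERERERERERERERERERERERERERERERERERERIiIiEREREREREREREREREREREREREREREREREREREREiIiERERERERERERERERERERERERERERERERERERERESIiIRERERERERERERERERERERERERERERERERERERERIiIhEREREREREREREREREREREREREREREREREREREREiIiERERERERERERERERERERERERERERERERERERERESIiERERERERERERERERERERERERERERERERERERERERIiIREREREREREREREREREREREREREREREREREREREREiIhERERERERERERERERERERERERERERERERERERERESIiIRERERERERERERERERERERERERERERERERERERERIiIhEREREREREREREREREREREREREREREREREREREREiIiERERERERERERERERERERERERERERERERERERERESIiIhERERERERERERERERERERERERERERERERERERERIiIiIREREREREREREREREREREREREREREREREREREREiIiIiIRERERERERERERERERERERERERERERERERERESIiIiIiIiIiIhERERERERERERERERERERERERERERERIiIiIiIiIiIiIhEREREREREREREREREREREREREREREiIiIiIiIiIiIiIRERERERERERERERERERERERERERESIiIiIiIiIiIiIhERERERERERERERERERERERERERERIiIiIiIiIiIiIiIREREREREREREREREREREREREREREiIiIiIiIiIiIiIiERERERERERERERERERERERERERESIiIiIiIiIiIiIiIhERERERERERERERERERERERERERIiIiIiIiIiIiIiIiIREREREREREREREREREREREREREiIiIiIiIiIiIiIiIhERERERERERERERERERERERERESIiIiIiIiIiIiIiIiIRERERERERERERERERERERERERIiIiIiIiIiIiIiIiIiEREREREREREREREREREREREREiIiIiIiIiIiIiIiIiIRERERERERERERERERERERERESIiIiIiIiIiIiIiIiIiERERERERERERERERERERERERIiIiIiIiIiIiIiIiIiIREREREREREREREREREREREREiIiIiIiIiIiIiIiIiIiERERERERERERERERERERERESIiIiIiIiIiIiIiIiIiIRERERERERERERERERERERERIiIiIiIiIiIiIiIiIiIiEREREREREREREREREREREREiIiIiIiIiIiIiIiIiIiIRERERERERERERERERERERESIiIiIiIiIiIiIiIiIiIiERERERERERERERERERERERIiIiIiIiIiIiIiIiIiIiIhEREREREREREREREREREREiIiIiIiIiIiIiIiIiIiIiERERERERERERERERERERESIiIiIiIiIiIiIiIiIiIiIhERERERERERERERERERERIiIiIiIiIiIiIiIiIiIiIiEREREREREREREREREREREiIiIiIiIiIiIiIiIiIiIiIhERERERERERERERERERESIiIiIiIiIiIiIiIiIiIiIiIRERERERERERERERERERIiIiIiIiIiIiIiIiIiIiIiIiEREREREREREREREREREiIiIiIiIiIiIiIiIiIiIiIiIRERERERERERERERERESIiIiIiIiIiIiIiIiIiIiIiIiERERERERERERERERERIiIiIiIiIiIiIiIiIiIiIiIiIhEREREREREREREREREiIiIiIiIiIiIiMzMzMzIiIiIiIRERERERERERERERESIiIiIiIiIiIjMzMzMzMzMyIiIiIRERERERERERERERIiIiIiIiIiIiMzMzMzMzMzMyIiIiEREREREREREREREiIiIiIiIiIiMzMzMzMzMzMzMyIiIhERERERERERERESIiIiIiIiIiIzMzMzMzMzMzMzMiIiIhERERERERERERIiIiIiIiIiIjMzMzMzMzMzMzMzIiIiIhEREREREREREiIiIiIiIiIiMzMzMzMzMzMzMzMyIiIiIhERERERERESIiIiIiIiIiIzMzMzMzMzMzMzMzMiIiIiIiERERERERIiIiIiIiIiIjMzMzMzMzMzMzMzMyIiIiIiIiIiIiIiIiIiIiIiIiIiMzMzMzMzMzMzMzMzIiIiIiIiIiIiIiIiIiIiIiIiIiIzMzMzMzMzMzMzMzMiIiIiIiIiIiIiIi"/>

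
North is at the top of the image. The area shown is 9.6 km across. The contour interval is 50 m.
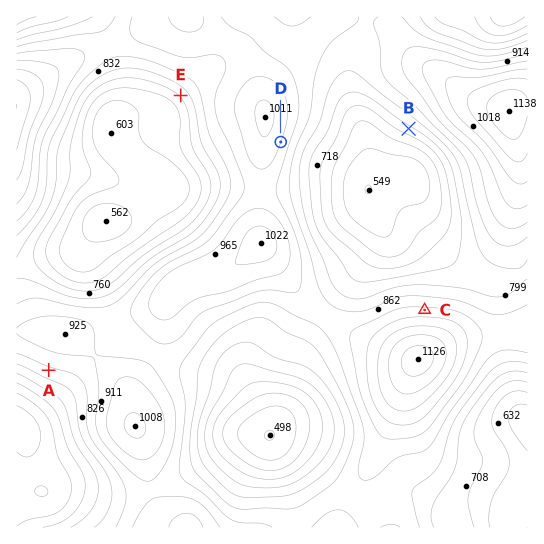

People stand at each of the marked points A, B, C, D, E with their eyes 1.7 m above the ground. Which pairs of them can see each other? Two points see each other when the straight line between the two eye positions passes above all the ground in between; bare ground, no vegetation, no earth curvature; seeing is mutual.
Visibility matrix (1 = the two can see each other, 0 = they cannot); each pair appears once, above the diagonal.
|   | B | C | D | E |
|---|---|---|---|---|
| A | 0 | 0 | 0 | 0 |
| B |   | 1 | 1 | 0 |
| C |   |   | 1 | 0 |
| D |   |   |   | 0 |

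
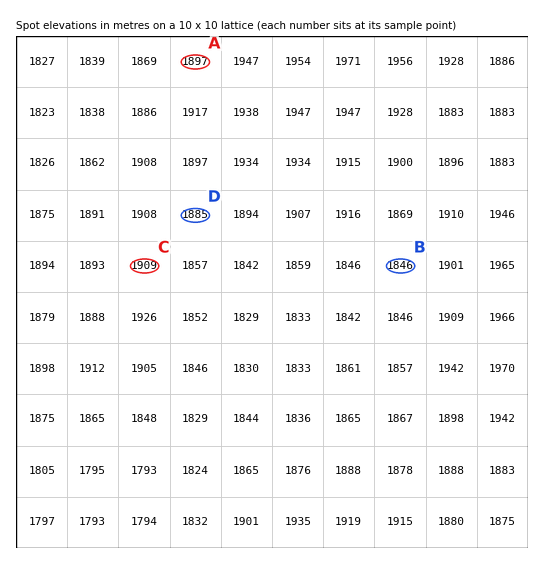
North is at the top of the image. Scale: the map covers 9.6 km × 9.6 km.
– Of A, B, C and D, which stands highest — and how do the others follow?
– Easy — C A D B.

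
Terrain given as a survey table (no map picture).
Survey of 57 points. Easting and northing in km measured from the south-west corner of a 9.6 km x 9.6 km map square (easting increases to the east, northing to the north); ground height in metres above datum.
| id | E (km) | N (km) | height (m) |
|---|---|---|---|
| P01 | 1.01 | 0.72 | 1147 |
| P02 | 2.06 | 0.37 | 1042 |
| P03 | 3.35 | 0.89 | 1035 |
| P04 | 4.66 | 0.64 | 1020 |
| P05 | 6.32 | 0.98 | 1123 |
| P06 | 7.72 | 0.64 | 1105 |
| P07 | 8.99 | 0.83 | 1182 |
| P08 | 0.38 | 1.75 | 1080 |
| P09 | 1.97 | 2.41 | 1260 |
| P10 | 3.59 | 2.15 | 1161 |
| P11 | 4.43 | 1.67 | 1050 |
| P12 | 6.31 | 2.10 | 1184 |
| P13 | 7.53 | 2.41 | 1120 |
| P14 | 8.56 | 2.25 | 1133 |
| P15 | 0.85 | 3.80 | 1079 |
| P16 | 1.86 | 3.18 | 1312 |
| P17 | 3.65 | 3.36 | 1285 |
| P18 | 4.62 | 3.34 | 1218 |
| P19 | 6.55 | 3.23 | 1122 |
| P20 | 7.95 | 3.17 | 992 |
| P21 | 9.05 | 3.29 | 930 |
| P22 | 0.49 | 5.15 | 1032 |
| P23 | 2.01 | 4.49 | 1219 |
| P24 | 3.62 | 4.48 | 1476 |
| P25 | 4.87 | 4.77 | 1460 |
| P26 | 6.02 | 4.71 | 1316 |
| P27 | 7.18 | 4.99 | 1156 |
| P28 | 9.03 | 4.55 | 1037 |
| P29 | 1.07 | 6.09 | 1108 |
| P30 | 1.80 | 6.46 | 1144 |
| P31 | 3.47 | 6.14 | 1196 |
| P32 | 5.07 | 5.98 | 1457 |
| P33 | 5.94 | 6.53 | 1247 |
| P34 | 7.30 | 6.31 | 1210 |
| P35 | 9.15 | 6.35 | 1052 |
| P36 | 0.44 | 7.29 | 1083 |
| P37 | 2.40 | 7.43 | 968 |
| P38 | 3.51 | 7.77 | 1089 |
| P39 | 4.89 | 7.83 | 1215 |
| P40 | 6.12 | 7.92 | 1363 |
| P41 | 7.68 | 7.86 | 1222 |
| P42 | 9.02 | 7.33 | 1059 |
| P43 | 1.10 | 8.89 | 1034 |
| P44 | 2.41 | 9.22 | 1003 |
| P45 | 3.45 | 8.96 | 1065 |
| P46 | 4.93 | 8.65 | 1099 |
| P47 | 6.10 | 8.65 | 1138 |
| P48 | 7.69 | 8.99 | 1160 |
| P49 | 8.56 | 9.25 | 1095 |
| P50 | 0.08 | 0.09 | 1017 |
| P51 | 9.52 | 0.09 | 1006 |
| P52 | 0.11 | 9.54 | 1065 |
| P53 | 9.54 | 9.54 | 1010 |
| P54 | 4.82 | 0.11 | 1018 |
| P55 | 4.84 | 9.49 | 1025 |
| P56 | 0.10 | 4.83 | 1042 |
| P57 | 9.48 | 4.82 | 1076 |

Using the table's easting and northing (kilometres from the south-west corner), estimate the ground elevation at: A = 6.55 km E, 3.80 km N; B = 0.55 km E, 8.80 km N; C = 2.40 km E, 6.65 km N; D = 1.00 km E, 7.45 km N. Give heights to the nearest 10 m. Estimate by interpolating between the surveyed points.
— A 1190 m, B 1030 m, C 1060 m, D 1100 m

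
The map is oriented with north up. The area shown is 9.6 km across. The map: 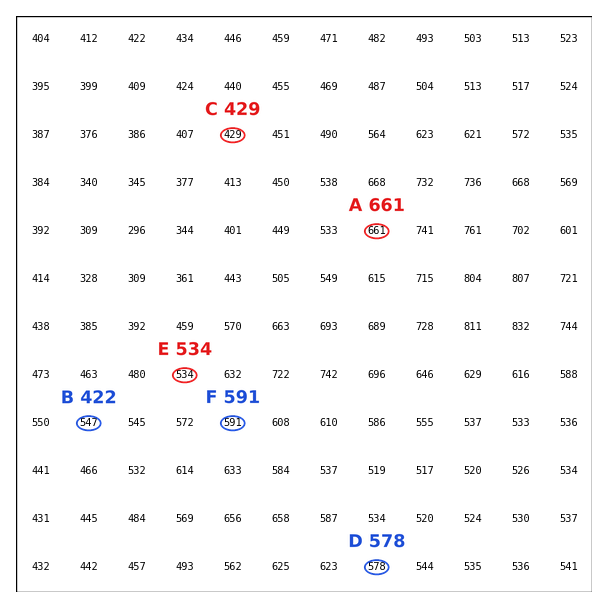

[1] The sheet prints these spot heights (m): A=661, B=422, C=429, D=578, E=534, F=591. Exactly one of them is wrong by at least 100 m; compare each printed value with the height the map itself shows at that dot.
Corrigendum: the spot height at B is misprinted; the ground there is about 547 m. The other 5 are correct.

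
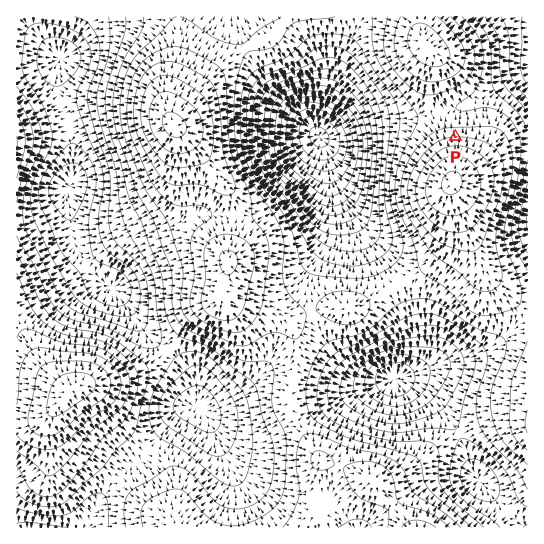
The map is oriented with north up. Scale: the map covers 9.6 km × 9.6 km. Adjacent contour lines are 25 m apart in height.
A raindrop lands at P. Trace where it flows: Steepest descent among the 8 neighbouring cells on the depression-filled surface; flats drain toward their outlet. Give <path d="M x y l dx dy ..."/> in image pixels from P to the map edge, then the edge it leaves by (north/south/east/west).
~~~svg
<path d="M455 137l0-26 4-4 3 0 4-2 3 0 5-3 21-17 10-6 8-1 1-1 12 0 1-2"/>
exit: east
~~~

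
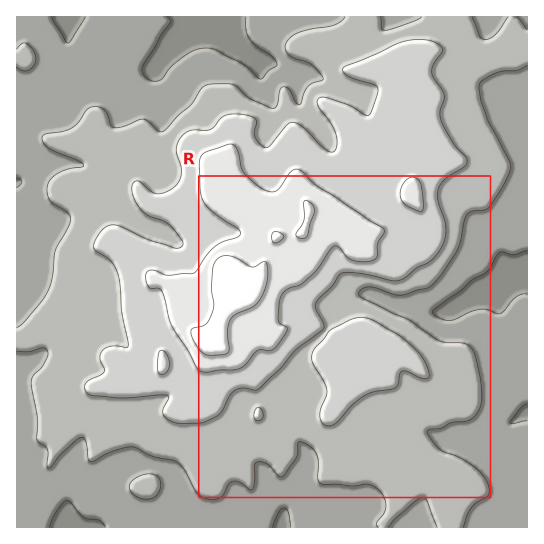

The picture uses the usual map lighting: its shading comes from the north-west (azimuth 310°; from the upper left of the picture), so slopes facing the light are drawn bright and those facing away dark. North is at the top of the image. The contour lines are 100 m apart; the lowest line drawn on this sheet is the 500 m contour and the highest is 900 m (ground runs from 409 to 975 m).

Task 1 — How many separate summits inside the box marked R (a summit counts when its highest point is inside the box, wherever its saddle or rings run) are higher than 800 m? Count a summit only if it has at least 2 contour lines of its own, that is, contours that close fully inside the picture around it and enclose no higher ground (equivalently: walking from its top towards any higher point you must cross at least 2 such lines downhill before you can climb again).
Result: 1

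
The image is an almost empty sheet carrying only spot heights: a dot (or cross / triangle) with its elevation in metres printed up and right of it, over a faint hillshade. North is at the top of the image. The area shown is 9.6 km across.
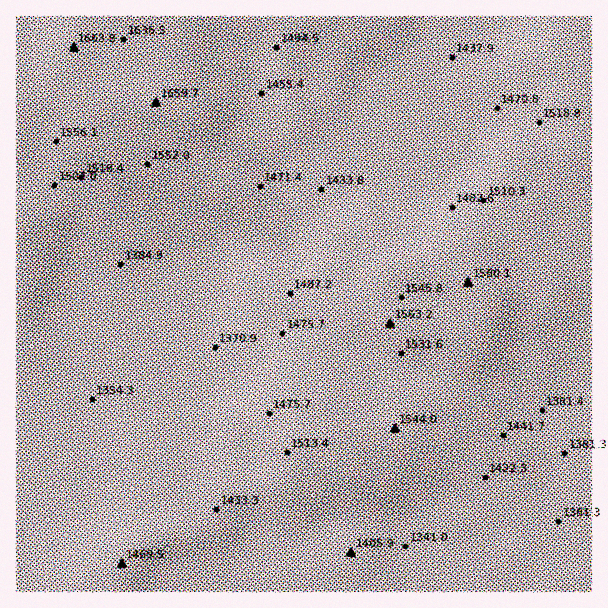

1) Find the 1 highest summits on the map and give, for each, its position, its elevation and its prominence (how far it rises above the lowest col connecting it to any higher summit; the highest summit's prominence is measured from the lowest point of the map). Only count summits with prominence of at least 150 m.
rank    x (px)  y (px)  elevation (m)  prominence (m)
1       72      47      1664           323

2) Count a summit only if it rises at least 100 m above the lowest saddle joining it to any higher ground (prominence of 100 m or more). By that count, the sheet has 1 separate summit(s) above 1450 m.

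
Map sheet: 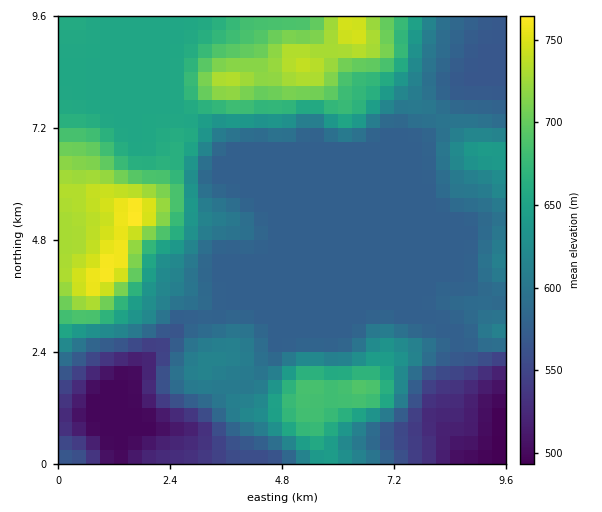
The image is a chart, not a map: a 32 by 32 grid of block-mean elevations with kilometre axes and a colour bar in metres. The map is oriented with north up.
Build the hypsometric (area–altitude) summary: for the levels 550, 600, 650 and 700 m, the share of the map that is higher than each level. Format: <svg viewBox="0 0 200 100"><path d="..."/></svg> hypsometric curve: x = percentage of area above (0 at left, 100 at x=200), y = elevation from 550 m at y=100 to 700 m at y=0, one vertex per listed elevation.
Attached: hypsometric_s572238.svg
<svg viewBox="0 0 200 100"><path d="M178 100l-82-33-32-34-41-33"/></svg>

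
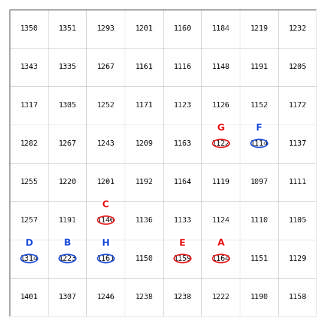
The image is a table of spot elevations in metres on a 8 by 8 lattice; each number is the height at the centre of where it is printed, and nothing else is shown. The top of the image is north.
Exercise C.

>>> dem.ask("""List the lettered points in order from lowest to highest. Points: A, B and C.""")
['C', 'A', 'B']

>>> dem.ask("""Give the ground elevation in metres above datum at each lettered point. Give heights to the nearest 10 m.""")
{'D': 1310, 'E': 1160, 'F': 1110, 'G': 1120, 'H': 1160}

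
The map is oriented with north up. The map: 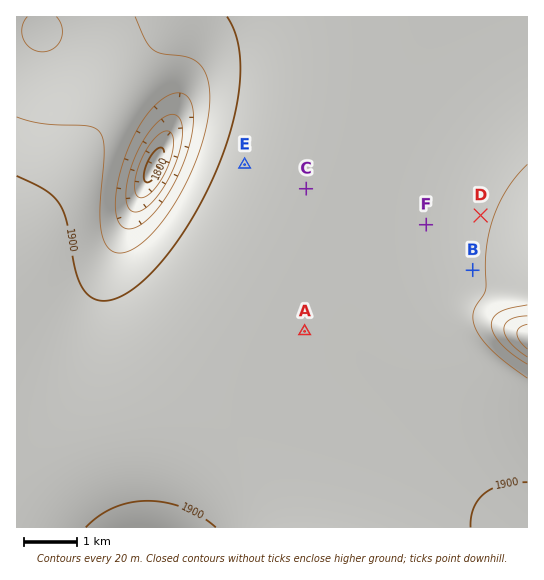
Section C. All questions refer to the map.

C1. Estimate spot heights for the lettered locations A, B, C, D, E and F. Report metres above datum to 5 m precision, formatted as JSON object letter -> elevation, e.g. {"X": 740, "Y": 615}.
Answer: {"A": 1910, "B": 1915, "C": 1915, "D": 1915, "E": 1910, "F": 1910}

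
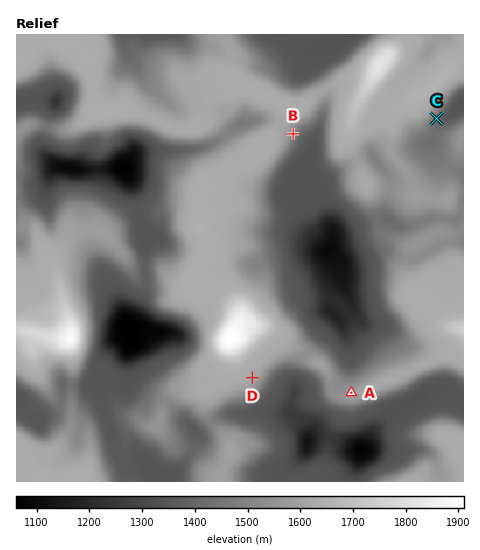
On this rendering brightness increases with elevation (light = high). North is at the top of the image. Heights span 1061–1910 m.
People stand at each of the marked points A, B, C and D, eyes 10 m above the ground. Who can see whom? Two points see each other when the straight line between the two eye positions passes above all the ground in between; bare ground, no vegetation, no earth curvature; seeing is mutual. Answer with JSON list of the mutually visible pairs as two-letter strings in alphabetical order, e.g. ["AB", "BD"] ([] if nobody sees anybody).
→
["AB", "AD"]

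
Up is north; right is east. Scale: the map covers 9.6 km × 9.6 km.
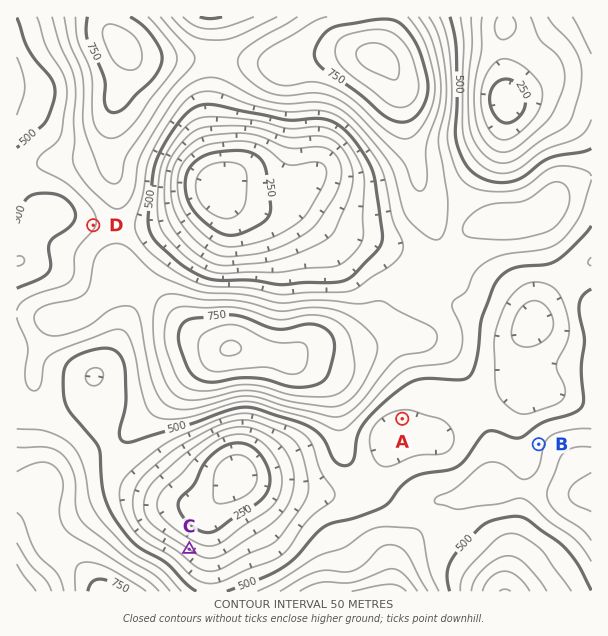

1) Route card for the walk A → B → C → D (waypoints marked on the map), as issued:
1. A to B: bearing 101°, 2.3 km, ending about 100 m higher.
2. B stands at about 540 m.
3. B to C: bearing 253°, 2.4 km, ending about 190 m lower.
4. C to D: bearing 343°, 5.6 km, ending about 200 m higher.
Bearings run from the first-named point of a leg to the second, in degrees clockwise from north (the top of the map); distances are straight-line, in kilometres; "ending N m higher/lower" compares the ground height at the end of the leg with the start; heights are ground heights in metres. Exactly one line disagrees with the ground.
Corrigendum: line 3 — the distance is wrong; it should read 6.1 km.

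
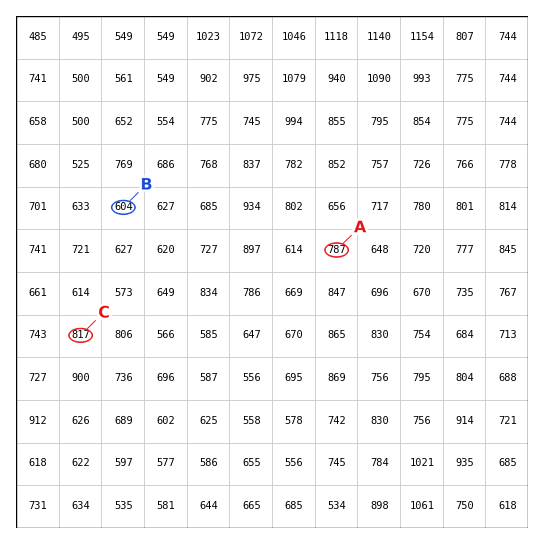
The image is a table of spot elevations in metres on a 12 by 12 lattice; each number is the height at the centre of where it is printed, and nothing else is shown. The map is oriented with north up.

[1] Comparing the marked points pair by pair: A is above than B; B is below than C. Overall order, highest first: C A B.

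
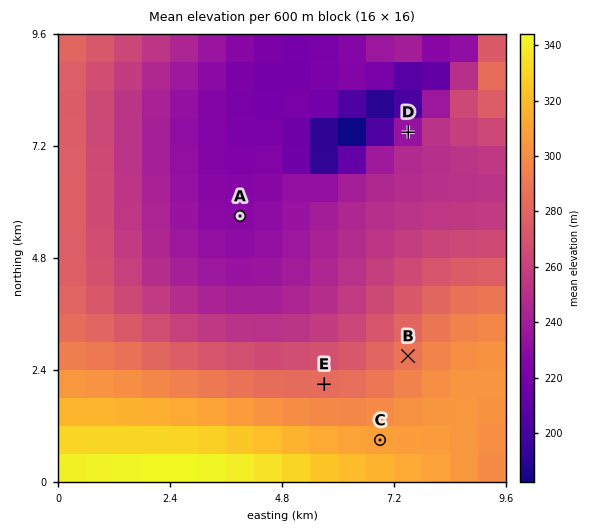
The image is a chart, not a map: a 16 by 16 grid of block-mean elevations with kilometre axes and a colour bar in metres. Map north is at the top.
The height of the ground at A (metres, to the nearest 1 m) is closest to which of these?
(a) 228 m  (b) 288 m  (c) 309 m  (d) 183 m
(a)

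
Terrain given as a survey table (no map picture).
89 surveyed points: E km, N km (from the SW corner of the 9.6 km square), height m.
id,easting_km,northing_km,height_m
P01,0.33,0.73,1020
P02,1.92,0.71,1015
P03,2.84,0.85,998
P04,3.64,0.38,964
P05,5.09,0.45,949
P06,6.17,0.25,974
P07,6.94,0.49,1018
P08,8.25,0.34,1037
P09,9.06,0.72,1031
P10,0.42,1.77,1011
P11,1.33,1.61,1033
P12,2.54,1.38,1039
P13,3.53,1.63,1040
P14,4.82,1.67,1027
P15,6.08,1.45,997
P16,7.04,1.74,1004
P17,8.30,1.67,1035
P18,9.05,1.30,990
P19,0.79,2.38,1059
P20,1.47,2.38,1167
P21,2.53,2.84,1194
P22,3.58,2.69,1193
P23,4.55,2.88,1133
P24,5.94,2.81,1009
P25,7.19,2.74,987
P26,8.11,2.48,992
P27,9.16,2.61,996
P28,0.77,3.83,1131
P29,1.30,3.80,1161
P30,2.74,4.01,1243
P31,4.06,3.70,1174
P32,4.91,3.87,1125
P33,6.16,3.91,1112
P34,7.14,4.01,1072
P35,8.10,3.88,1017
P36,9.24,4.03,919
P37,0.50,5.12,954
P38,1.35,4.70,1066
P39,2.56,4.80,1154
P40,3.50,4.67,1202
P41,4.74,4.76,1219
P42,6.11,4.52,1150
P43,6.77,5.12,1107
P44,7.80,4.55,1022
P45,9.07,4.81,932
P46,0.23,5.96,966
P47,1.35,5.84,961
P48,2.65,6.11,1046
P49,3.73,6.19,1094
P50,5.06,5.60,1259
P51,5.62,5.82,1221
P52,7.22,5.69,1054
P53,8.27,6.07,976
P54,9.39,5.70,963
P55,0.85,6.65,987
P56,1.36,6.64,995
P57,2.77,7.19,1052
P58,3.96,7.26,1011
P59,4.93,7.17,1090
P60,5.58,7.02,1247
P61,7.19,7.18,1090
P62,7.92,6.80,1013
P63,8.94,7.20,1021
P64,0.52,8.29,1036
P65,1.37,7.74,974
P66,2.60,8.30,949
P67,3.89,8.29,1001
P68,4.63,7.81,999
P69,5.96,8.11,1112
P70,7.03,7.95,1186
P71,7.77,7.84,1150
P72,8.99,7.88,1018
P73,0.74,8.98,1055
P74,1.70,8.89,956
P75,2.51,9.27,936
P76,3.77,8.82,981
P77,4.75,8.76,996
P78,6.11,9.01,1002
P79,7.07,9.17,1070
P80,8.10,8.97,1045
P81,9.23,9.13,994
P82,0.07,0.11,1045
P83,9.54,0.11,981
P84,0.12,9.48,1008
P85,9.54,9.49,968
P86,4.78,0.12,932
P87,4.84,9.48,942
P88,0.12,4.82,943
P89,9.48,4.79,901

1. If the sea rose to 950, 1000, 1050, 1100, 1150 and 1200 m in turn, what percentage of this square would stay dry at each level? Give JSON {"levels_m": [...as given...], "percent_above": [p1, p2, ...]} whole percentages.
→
{"levels_m": [950, 1000, 1050, 1100, 1150, 1200], "percent_above": [94, 69, 38, 25, 17, 7]}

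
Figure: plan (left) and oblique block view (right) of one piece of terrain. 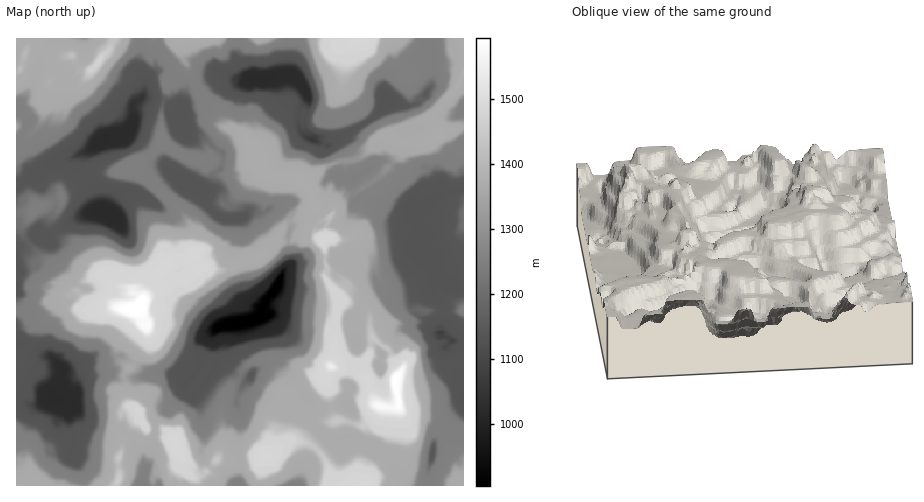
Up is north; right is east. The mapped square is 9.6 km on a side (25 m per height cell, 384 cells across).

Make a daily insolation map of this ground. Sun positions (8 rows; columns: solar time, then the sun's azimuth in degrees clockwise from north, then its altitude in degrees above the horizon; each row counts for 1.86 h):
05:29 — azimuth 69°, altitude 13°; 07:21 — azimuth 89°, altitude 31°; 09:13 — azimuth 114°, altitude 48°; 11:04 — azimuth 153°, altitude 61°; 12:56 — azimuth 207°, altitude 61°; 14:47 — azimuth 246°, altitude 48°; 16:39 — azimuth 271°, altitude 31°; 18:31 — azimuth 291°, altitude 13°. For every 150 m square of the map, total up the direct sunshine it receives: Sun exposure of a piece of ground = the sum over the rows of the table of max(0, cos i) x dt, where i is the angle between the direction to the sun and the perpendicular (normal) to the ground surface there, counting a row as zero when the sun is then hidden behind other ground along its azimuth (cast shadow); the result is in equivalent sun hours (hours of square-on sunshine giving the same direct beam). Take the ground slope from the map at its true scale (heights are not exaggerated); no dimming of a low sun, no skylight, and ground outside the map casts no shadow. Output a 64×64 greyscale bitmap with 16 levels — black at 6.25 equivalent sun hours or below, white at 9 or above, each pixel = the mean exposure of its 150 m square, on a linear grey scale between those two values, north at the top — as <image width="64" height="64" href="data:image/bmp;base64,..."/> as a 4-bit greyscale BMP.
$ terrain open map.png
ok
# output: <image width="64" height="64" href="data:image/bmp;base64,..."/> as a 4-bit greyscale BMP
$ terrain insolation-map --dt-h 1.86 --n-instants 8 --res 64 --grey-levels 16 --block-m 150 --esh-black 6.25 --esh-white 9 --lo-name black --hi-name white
<image width="64" height="64" href="data:image/bmp;base64,Qk12CAAAAAAAAHYAAAAoAAAAQAAAAEAAAAABAAQAAAAAAAAIAAATCwAAEwsAABAAAAAAAAAAAAAAABEREQAiIiIAMzMzAERERABVVVUAZmZmAHd3dwCIiIgAmZmZAKqqqgC7u7sAzMzMAN3d3QDu7u4A////AO7u2FFYOsjLqJpszKrM3VqM3duqqLfu7u7srN7Ky7nu7uw2rdyzu5rGes3M3M3euay7rMy8t93e7uyM7tm7xq7Nw52hA7qdqtaHy97sV93cuu7rvM3JyGjdtK7u6aTbaMtq2Tm4ipzcyZrJ3uSZzMur7u6sy8uYt2dp7u7pkL6ZiI2py7ubnYvdvLnuxqyK7Jru7tvKy43tqt7u7uqQbNrc3brcy4qevO7Mq+6JmN3uxM7u7czI3u7u7d3d25Frvu7oa+zLeo7t3suN7mgxvu3aPN3u25zu7tzMzM3LiJu+24Xd27uHbezMp13sUplcxlynupqZzu7tzMve7uqZy7yFfNqTm7V8zMvFQRFozqdGZ+mrqJzt3dzd3u7u6prMu1zduCZFx4nc3nhxPEve3N213bvd7u2rpmru7u7aqcyz7aRGq7i4mbzeilpyqZzd7biu7u7u7tqKq8zMy8mXy2jtqry7ubqaqcVcvMskmd7syn7u7u7e7ruczLrYuKjLfO67zcy4qqvWOO7MYa3Iru3cWu7u28zMuX2oWMe2t8uc7qvNzLmZnO7d7ZhL3uuM7Kym3u28vO2Za9mpyKe3yJzuzNy8y6eyjIYxV5zu7ZjNo8ht7Lu+7WmN65nZmYmUvO7tzK3duNqNu6zWrMzu2WvFfYjcud7uqc7iBtqJaDvM7u65rMy63Lzd3Nm8vLzMqNh91421rd3e7rEmKpllq8zu7HjLzKjczN26vKu8u7vZbN7sidhtmN7uqGu2uHibve7se83Muc273d3Kusu7q72Bje6zBFfd6gPZdl3FZove7tyszLmry93MvKubu2AACd1QAAOEld7llWe4cRWIu97czMypvMu7zLzu2pqWOrhwAWmapml33sa7u2vtU0qsncuqmsyaqszLzczLqZiXAjRDMgBbmnfOmLy43aJqe4zezNzMut3MuqzL67ypmZu1MgAEu2uLmL6KvLvuq8Ws3e693MysyqqrzM3YvZqqm6qpmXAHqYuajpq9ve1K2M7t3d3My8u+7c273sfMm5upy6mZmVSJi4uNu8zN0Yxb3dzK3Mu+2Z7uy83uycy7yrqazKeJeHeKjKzby9052Zua3ag6x97tWd7YVovZzdvMvKy8ynkjdJmLreqt6Gzpq97ux5naje3lGu7c2nnu7Kq5ucqrloBDp4u+t97Evdm87u7tquyc7aq87tqJne7u7ayam8qJRiKKirh9zpnO2M3u7u7G3ZOtyc7u7d3u7u7u68ubmYZkIzmZhsvem86Zzu7u7sqs6zbJju7u7u7u7u7uzcqZlzQjFXerze68zFve7u7u3dzexs1Y3ZIAju7u7u6Izu7JY1Mja4zu7s3Jm87u7u7czbzbO9YhRAQ67u7u62ve7u6lNWiMvN7u3Mi8vu7u7t3JZI3DWrYBI2Xe3e7snNy97ul4eJqrzN7qyLzO7u7u7rzcm92UNQA2Z2l4qVG7MjG+7qmprMrMzum5zM7u7u7s3u63VEQRIYh9hpZFnEKu6yfeu+uN7Gzu2KnM7u7u7u3M7tubqoAXmYrdqs2wjKqs1k3a3oExvu6mus3u7u7N7bze3aUhSLmZ0yFXpjoyVVbdk73e3czdy1u7zO7u7svu7N7MuqvMyqndveyKsp7u2qvbW97tnNdUntrL3u7uzM3u7szMzKzL1iAq7doq3d3dzb6lru7b1pzu67zO7u7ZzN3e6szMvL3sq53sI83M3sze7cp+7u7Ivu7tvM3u7uuLhY3Yzty97su5zoCu3LrN3cypic7u7Ivu7u67zN7u7Nmcmpje7u3cy53pTO7MzMzLvO7u7ul1bN3u7uu8ze7u7u7Yfe7cy5mb7rTO3czczM7u7u7u6jjO3d7u7srMze7c3u7u7uy73u7taszMvcvL3u7u7u7srM7u3d3u7curzczM3u7u7rPO7uyavKzuy7ru7u7t20Wczu7tvd7d3c3u3MzM3ZmM2xXe7Zqb7u7aqe7u7WIiUAab3Mu8y7zN3e7uyszNyGE3lgOuy97LvZq57u7raDA8UIqbqazuyprMze7uqszMy5ZBOUvuwxOJzbvu7uqRWprMMZbe7u7u7svM7u7trMy8u7t4qOwovLzcve7u1oelnO7aSF7u7u7u7Ku73u7rvMvMuae32JvMvMve7co4aozcu8xUYb7u7u7u6ozN7u26zKvMlri3u8rNqbZWdaR8vKrMqaUHITvu7u2rm8zN7MnMzN2muofMyd64SKu6GNvKju7u2pAIohfe6kO8ve7svKzMzLjMedu67u3t3sO+y7lM3NzNqpMBMQvtzMvO7u6ry8zMpo2927vu7HIhK+7LgEerqszIuqyTQb7Lqs7u7uysu8y6S8y6rO1xbNzd3LoAiK7uu7epmts1HOrb3u7u7trKzMuZjdvO51zXEAACQBeZvu7qp5mN7JaT3u7u7u7u7Ky8zKiO7u6lvbqKq7qHiJne7uuqh+7uy8fO7u7u7szcyrvMqF3u7qq93JmrzLuJmd7u3Zy7zu7tyb297u7u2pzKurqqnd3duszdqZmaqpqazd3cucy8zu3Lvc3u7u7sWbybmnvMzLzImcvN3KqqqZy97uvMrMy97MvO3d7u273GvMm7vMut3MytipmZmquKmt7u7rvKzMzbuu7c3u7czuuMy6y7ys7uuqy6vc3Kqrma7u7u6qzbzMy67u3u7t2lnavdnO277u7u273aupze2bnu7u7rve293cru"/>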